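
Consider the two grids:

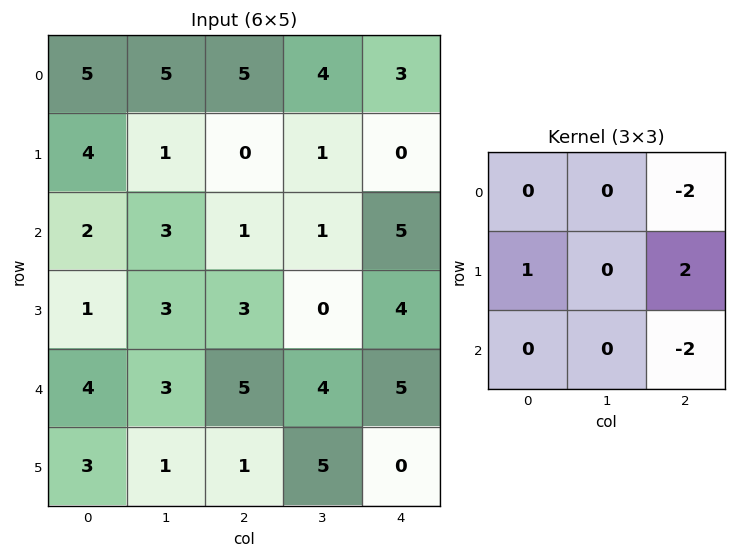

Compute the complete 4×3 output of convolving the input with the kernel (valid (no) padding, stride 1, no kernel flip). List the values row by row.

-8 -7 -16
-2 3 3
-5 -7 -9
6 1 7

Output[0,0]: The receptive field on the input at this output position is [5 5 5 / 4 1 0 / 2 3 1]. Elementwise product with the kernel and sum: 5·-2 + 4·1 + 0·2 + 1·-2.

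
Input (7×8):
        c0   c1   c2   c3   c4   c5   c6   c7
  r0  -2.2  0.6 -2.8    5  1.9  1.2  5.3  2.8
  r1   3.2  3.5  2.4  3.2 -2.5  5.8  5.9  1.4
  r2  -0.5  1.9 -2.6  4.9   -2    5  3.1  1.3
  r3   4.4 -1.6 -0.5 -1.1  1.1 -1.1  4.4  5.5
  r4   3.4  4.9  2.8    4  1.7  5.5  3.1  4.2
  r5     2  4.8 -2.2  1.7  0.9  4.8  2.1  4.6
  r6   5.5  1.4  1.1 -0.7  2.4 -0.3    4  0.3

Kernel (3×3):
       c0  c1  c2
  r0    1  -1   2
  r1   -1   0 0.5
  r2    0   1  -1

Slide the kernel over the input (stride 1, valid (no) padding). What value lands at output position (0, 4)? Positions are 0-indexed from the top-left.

The receptive field on the input at this output position is [1.9 1.2 5.3 / -2.5 5.8 5.9 / -2 5 3.1]. Elementwise product with the kernel and sum: 1.9·1 + 1.2·-1 + 5.3·2 + -2.5·-1 + 5.9·0.5 + 5·1 + 3.1·-1.

18.65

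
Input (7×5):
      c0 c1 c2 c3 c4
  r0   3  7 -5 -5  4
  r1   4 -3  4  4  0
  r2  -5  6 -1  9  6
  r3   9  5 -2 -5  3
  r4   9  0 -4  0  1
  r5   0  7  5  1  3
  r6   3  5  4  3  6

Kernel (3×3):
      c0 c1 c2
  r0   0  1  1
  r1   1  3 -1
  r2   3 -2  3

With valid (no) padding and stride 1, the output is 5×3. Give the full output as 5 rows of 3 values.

Output[0,0]: The receptive field on the input at this output position is [3 7 -5 / 4 -3 4 / -5 6 -1]. Elementwise product with the kernel and sum: 7·1 + -5·1 + 4·1 + -3·3 + 4·-1 + -5·3 + 6·-2 + -1·3.

-37 42 12
26 6 37
46 20 -14
17 -5 15
23 33 30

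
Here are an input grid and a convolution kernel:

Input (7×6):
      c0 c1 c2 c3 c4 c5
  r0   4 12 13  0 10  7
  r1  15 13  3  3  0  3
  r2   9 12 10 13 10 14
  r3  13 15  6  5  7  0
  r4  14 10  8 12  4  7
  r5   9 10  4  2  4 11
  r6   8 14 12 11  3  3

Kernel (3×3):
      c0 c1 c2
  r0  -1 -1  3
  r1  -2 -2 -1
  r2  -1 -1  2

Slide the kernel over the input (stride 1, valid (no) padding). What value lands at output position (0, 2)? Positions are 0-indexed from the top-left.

The receptive field on the input at this output position is [13 0 10 / 3 3 0 / 10 13 10]. Elementwise product with the kernel and sum: 13·-1 + 0·-1 + 10·3 + 3·-2 + 3·-2 + 0·-1 + 10·-1 + 13·-1 + 10·2.

2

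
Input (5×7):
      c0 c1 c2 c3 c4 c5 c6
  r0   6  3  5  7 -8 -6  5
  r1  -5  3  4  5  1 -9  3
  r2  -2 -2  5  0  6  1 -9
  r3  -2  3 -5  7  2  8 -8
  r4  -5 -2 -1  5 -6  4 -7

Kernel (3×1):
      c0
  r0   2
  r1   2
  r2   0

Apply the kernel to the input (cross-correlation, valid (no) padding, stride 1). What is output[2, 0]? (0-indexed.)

-8

The receptive field on the input at this output position is [-2 / -2 / -5]. Elementwise product with the kernel and sum: -2·2 + -2·2.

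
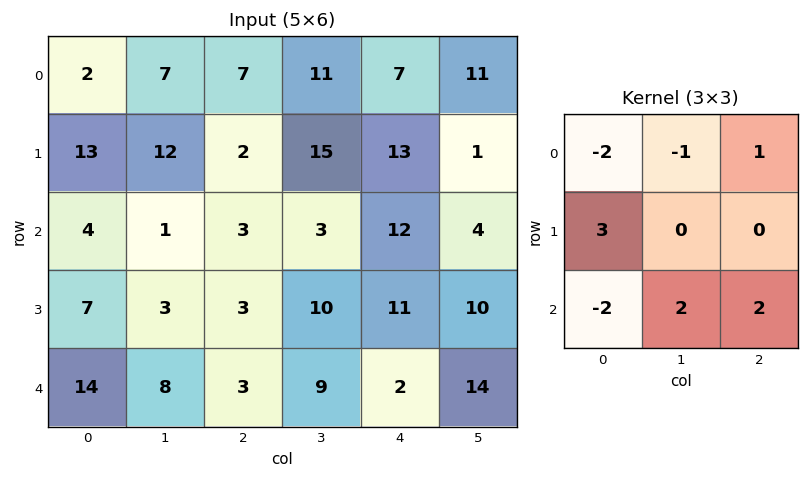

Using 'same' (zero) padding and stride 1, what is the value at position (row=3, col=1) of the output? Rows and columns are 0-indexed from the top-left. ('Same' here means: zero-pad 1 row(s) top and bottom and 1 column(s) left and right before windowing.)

The receptive field on the zero-padded input at this output position is [4 1 3 / 7 3 3 / 14 8 3]. Elementwise product with the kernel and sum: 4·-2 + 1·-1 + 3·1 + 7·3 + 14·-2 + 8·2 + 3·2.

9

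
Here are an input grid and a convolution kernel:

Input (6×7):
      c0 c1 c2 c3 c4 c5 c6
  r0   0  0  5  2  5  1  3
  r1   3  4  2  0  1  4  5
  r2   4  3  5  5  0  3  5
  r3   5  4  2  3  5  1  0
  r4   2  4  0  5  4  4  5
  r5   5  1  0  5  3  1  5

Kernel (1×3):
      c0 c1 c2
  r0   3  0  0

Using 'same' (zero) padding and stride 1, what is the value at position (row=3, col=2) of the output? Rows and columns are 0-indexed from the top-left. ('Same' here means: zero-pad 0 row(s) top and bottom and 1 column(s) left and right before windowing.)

The receptive field on the zero-padded input at this output position is [4 2 3]. Elementwise product with the kernel and sum: 4·3.

12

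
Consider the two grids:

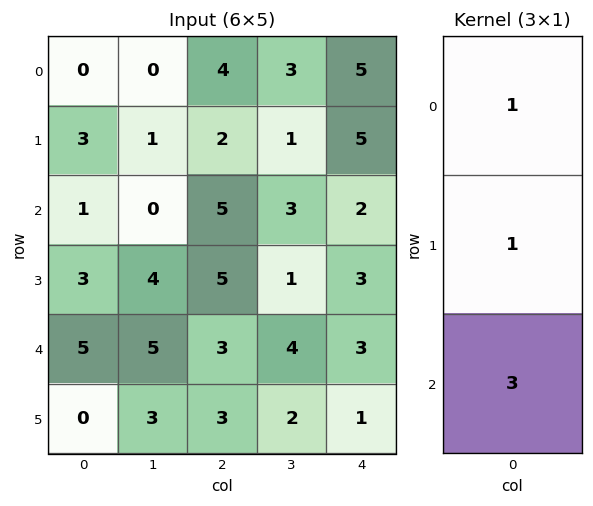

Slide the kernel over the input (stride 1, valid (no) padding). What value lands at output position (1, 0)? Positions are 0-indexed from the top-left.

13

The receptive field on the input at this output position is [3 / 1 / 3]. Elementwise product with the kernel and sum: 3·1 + 1·1 + 3·3.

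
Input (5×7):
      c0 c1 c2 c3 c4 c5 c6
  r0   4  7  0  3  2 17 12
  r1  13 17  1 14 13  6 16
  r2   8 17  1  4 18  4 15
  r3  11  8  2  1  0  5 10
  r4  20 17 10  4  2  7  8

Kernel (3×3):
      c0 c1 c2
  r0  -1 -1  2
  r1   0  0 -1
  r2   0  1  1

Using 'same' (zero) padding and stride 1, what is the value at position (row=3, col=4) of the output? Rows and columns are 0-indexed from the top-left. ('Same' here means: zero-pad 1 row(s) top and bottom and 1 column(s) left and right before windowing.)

-10

The receptive field on the zero-padded input at this output position is [4 18 4 / 1 0 5 / 4 2 7]. Elementwise product with the kernel and sum: 4·-1 + 18·-1 + 4·2 + 5·-1 + 2·1 + 7·1.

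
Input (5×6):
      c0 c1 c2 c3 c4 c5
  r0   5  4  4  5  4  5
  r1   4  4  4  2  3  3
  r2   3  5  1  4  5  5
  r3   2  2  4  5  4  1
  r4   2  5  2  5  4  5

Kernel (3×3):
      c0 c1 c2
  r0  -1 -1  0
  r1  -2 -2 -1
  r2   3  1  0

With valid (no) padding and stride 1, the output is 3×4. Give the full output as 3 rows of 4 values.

-15 -10 -17 -5
-17 -14 -4 -9
-9 -6 -16 -9

Output[0,0]: The receptive field on the input at this output position is [5 4 4 / 4 4 4 / 3 5 1]. Elementwise product with the kernel and sum: 5·-1 + 4·-1 + 4·-2 + 4·-2 + 4·-1 + 3·3 + 5·1.
Output[0,1]: The receptive field on the input at this output position is [4 4 5 / 4 4 2 / 5 1 4]. Elementwise product with the kernel and sum: 4·-1 + 4·-1 + 4·-2 + 4·-2 + 2·-1 + 5·3 + 1·1.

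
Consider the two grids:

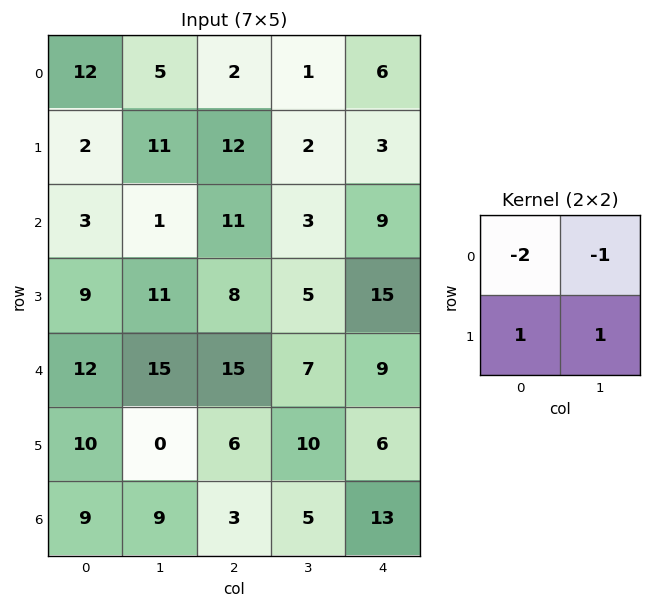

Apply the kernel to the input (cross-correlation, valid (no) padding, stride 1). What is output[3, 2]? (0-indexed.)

1

The receptive field on the input at this output position is [8 5 / 15 7]. Elementwise product with the kernel and sum: 8·-2 + 5·-1 + 15·1 + 7·1.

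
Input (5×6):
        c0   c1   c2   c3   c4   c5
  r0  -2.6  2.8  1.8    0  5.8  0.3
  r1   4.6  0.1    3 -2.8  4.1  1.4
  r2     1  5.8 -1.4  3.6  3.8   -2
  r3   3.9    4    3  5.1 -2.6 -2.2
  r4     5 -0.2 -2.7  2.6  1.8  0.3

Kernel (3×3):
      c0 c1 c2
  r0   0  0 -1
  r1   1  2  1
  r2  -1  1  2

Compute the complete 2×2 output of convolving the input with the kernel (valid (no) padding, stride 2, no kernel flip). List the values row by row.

Output[0,0]: The receptive field on the input at this output position is [-2.6 2.8 1.8 / 4.6 0.1 3 / 1 5.8 -1.4]. Elementwise product with the kernel and sum: 1.8·-1 + 4.6·1 + 0.1·2 + 3·1 + 1·-1 + 5.8·1 + -1.4·2.
Output[0,1]: The receptive field on the input at this output position is [1.8 0 5.8 / 3 -2.8 4.1 / -1.4 3.6 3.8]. Elementwise product with the kernel and sum: 5.8·-1 + 3·1 + -2.8·2 + 4.1·1 + -1.4·-1 + 3.6·1 + 3.8·2.

8 8.3
5.7 15.7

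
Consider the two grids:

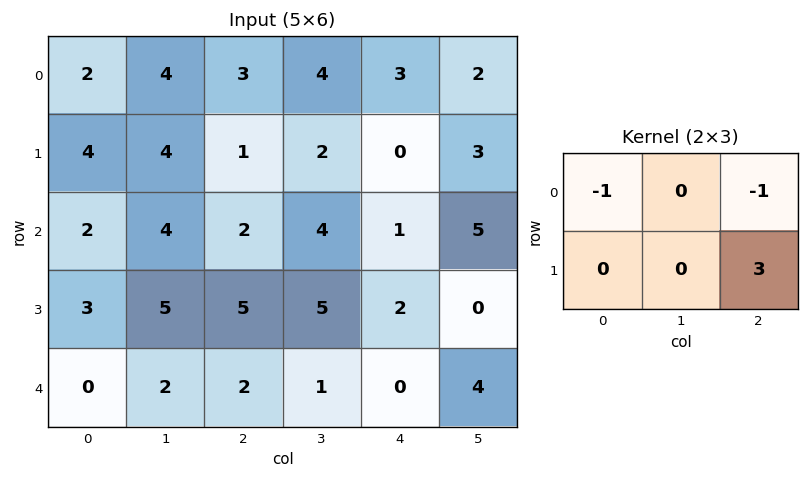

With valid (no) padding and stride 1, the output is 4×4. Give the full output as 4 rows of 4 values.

Output[0,0]: The receptive field on the input at this output position is [2 4 3 / 4 4 1]. Elementwise product with the kernel and sum: 2·-1 + 3·-1 + 1·3.
Output[0,1]: The receptive field on the input at this output position is [4 3 4 / 4 1 2]. Elementwise product with the kernel and sum: 4·-1 + 4·-1 + 2·3.

-2 -2 -6 3
1 6 2 10
11 7 3 -9
-2 -7 -7 7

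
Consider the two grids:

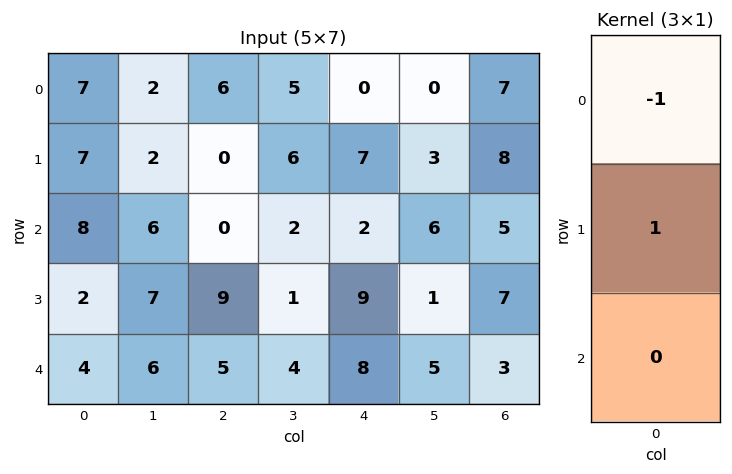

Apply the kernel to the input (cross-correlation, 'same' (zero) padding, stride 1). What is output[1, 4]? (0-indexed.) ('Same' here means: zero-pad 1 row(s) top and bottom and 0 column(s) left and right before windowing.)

7

The receptive field on the zero-padded input at this output position is [0 / 7 / 2]. Elementwise product with the kernel and sum: 0·-1 + 7·1.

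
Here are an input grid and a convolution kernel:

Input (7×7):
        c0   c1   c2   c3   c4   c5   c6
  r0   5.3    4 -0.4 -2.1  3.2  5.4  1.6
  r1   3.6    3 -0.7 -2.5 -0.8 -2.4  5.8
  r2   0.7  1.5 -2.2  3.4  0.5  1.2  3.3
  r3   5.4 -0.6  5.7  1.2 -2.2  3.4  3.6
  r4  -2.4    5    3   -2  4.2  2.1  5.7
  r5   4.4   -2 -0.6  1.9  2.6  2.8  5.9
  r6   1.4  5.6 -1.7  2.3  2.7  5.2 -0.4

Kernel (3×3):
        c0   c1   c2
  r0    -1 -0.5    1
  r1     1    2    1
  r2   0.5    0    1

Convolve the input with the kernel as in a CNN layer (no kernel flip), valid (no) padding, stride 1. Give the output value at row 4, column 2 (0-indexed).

9.85

The receptive field on the input at this output position is [3 -2 4.2 / -0.6 1.9 2.6 / -1.7 2.3 2.7]. Elementwise product with the kernel and sum: 3·-1 + -2·-0.5 + 4.2·1 + -0.6·1 + 1.9·2 + 2.6·1 + -1.7·0.5 + 2.7·1.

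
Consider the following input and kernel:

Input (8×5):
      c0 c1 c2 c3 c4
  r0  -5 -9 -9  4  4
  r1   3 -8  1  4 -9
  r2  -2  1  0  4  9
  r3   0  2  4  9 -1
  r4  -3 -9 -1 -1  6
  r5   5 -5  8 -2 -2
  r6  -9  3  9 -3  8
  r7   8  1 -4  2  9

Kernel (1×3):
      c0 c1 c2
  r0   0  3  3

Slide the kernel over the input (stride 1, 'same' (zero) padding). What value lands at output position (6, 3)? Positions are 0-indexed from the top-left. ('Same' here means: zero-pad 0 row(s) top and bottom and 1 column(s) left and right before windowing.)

The receptive field on the zero-padded input at this output position is [9 -3 8]. Elementwise product with the kernel and sum: -3·3 + 8·3.

15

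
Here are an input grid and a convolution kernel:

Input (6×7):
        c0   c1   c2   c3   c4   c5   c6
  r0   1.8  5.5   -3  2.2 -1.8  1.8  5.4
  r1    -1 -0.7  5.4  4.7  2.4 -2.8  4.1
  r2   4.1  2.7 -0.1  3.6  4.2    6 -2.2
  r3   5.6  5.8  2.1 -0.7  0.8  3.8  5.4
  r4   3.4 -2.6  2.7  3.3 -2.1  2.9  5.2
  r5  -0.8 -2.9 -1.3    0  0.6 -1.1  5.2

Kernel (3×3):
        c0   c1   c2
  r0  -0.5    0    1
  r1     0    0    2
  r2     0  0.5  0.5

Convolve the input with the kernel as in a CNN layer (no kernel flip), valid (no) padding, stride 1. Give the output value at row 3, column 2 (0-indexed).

The receptive field on the input at this output position is [2.1 -0.7 0.8 / 2.7 3.3 -2.1 / -1.3 0 0.6]. Elementwise product with the kernel and sum: 2.1·-0.5 + 0.8·1 + -2.1·2 + 0·0.5 + 0.6·0.5.

-4.15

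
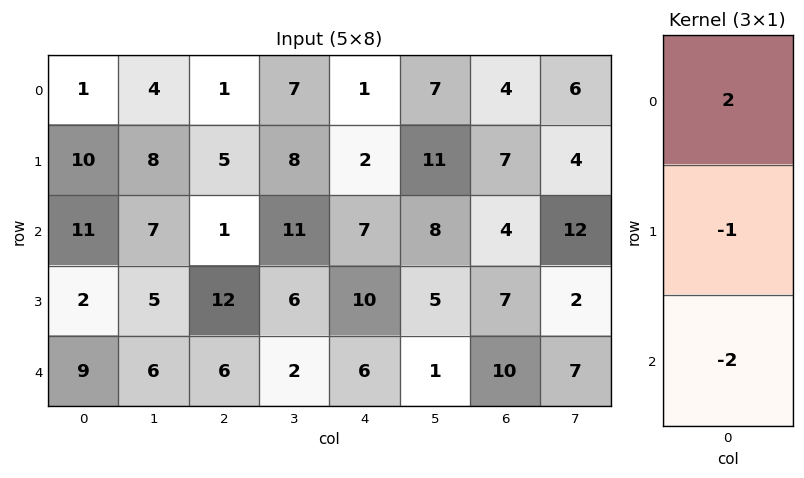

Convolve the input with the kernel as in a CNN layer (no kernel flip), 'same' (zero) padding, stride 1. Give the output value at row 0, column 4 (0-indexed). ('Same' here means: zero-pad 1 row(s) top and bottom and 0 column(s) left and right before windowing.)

The receptive field on the zero-padded input at this output position is [0 / 1 / 2]. Elementwise product with the kernel and sum: 0·2 + 1·-1 + 2·-2.

-5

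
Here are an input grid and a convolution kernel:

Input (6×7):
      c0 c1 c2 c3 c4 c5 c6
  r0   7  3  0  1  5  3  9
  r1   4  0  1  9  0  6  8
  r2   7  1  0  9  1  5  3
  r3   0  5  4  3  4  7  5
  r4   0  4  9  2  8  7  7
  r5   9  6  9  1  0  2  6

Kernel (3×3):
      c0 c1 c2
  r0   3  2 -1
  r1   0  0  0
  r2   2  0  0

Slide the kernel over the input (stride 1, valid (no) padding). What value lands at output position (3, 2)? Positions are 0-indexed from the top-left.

32

The receptive field on the input at this output position is [4 3 4 / 9 2 8 / 9 1 0]. Elementwise product with the kernel and sum: 4·3 + 3·2 + 4·-1 + 9·2.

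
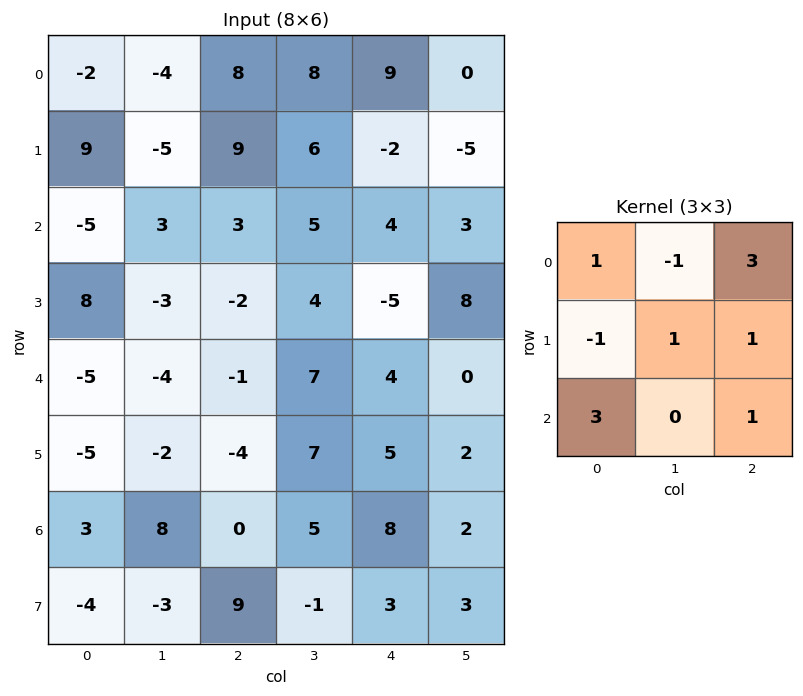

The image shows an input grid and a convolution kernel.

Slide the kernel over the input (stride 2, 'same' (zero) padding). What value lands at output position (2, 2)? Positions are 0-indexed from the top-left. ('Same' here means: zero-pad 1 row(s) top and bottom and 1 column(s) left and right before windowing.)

53

The receptive field on the zero-padded input at this output position is [4 -5 8 / 7 4 0 / 7 5 2]. Elementwise product with the kernel and sum: 4·1 + -5·-1 + 8·3 + 7·-1 + 4·1 + 0·1 + 7·3 + 2·1.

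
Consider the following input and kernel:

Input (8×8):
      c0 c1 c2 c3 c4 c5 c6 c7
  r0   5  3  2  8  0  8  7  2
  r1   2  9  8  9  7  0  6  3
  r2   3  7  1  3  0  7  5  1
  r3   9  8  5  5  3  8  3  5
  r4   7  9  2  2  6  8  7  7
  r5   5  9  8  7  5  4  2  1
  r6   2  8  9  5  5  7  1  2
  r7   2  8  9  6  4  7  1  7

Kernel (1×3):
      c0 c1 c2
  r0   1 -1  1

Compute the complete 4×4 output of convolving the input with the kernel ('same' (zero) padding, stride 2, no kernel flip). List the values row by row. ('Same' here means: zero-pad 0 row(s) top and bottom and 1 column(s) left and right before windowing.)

-2 9 16 3
4 9 10 3
2 9 4 8
6 4 7 8

Output[0,0]: The receptive field on the zero-padded input at this output position is [0 5 3]. Elementwise product with the kernel and sum: 0·1 + 5·-1 + 3·1.
Output[0,1]: The receptive field on the zero-padded input at this output position is [3 2 8]. Elementwise product with the kernel and sum: 3·1 + 2·-1 + 8·1.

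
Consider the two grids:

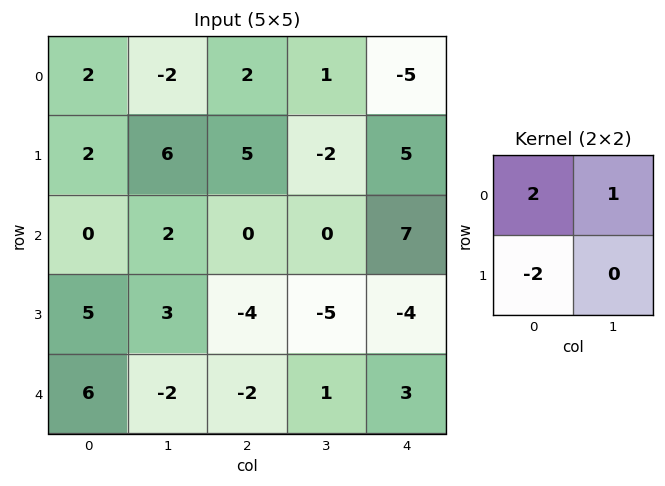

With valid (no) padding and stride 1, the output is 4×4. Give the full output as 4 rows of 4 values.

Output[0,0]: The receptive field on the input at this output position is [2 -2 / 2 6]. Elementwise product with the kernel and sum: 2·2 + -2·1 + 2·-2.

-2 -14 -5 1
10 13 8 1
-8 -2 8 17
1 6 -9 -16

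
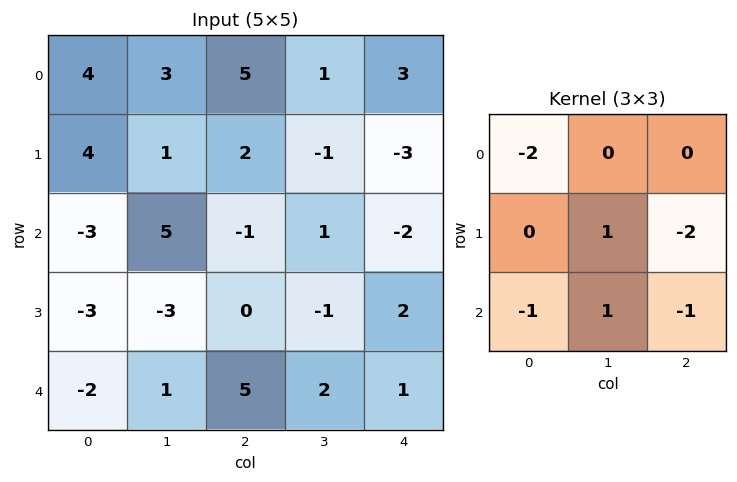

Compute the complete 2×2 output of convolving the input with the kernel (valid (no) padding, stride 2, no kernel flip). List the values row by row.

-2 -1
1 -7

Output[0,0]: The receptive field on the input at this output position is [4 3 5 / 4 1 2 / -3 5 -1]. Elementwise product with the kernel and sum: 4·-2 + 1·1 + 2·-2 + -3·-1 + 5·1 + -1·-1.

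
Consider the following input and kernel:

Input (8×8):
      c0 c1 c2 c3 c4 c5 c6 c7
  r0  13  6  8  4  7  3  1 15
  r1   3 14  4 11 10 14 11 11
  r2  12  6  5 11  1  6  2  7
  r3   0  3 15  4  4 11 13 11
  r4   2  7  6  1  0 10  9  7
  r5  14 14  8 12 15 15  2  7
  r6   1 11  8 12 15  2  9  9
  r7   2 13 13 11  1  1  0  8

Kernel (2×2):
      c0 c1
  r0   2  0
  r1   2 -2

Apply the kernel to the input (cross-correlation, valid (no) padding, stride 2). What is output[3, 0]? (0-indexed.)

-20

The receptive field on the input at this output position is [1 11 / 2 13]. Elementwise product with the kernel and sum: 1·2 + 2·2 + 13·-2.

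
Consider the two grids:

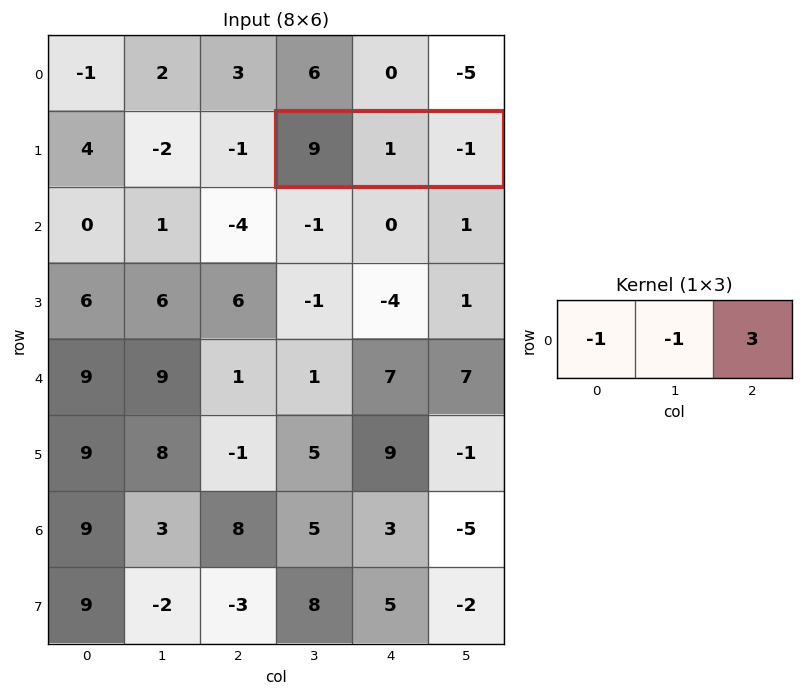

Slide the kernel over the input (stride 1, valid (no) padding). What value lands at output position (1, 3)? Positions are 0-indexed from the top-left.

The receptive field on the input at this output position is [9 1 -1]. Elementwise product with the kernel and sum: 9·-1 + 1·-1 + -1·3.

-13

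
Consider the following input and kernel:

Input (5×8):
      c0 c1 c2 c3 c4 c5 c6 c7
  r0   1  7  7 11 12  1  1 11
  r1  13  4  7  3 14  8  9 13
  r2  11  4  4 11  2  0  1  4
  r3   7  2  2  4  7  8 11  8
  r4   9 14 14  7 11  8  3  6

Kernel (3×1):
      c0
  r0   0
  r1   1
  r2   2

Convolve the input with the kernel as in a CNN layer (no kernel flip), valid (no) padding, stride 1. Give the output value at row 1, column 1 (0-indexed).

8

The receptive field on the input at this output position is [4 / 4 / 2]. Elementwise product with the kernel and sum: 4·1 + 2·2.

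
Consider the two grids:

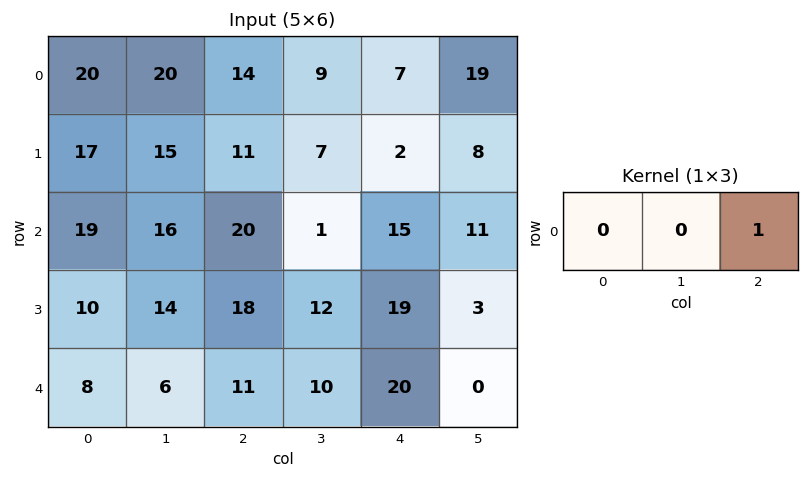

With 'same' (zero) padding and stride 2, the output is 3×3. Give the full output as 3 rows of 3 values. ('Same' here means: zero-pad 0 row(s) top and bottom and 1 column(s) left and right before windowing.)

Output[0,0]: The receptive field on the zero-padded input at this output position is [0 20 20]. Elementwise product with the kernel and sum: 20·1.

20 9 19
16 1 11
6 10 0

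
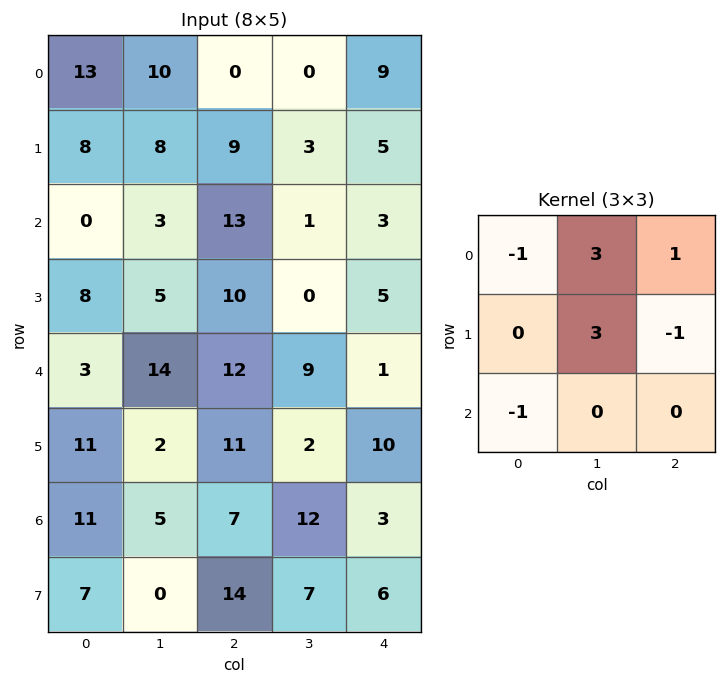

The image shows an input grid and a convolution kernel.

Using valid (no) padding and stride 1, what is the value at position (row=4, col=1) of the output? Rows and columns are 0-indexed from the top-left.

The receptive field on the input at this output position is [14 12 9 / 2 11 2 / 5 7 12]. Elementwise product with the kernel and sum: 14·-1 + 12·3 + 9·1 + 11·3 + 2·-1 + 5·-1.

57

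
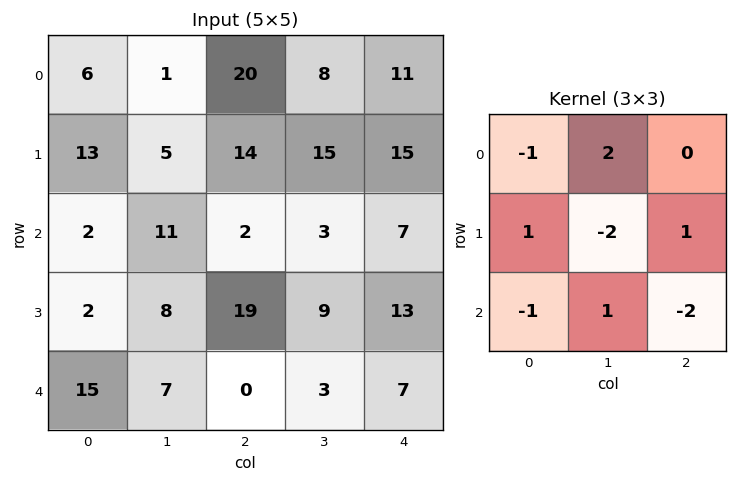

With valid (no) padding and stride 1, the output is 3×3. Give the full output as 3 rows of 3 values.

Output[0,0]: The receptive field on the input at this output position is [6 1 20 / 13 5 14 / 2 11 2]. Elementwise product with the kernel and sum: 6·-1 + 1·2 + 13·1 + 5·-2 + 14·1 + 2·-1 + 11·1 + 2·-2.

18 16 -18
-53 26 -17
17 -41 7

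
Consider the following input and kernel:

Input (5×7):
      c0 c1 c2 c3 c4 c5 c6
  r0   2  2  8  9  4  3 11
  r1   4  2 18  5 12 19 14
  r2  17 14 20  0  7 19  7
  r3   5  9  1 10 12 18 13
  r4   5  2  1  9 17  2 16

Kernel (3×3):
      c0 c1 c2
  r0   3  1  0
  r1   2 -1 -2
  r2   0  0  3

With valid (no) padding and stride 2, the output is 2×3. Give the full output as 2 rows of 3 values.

Output[0,0]: The receptive field on the input at this output position is [2 2 8 / 4 2 18 / 17 14 20]. Elementwise product with the kernel and sum: 2·3 + 2·1 + 4·2 + 2·-1 + 18·-2 + 20·3.
Output[0,1]: The receptive field on the input at this output position is [8 9 4 / 18 5 12 / 20 0 7]. Elementwise product with the kernel and sum: 8·3 + 9·1 + 18·2 + 5·-1 + 12·-2 + 7·3.

38 61 13
67 79 68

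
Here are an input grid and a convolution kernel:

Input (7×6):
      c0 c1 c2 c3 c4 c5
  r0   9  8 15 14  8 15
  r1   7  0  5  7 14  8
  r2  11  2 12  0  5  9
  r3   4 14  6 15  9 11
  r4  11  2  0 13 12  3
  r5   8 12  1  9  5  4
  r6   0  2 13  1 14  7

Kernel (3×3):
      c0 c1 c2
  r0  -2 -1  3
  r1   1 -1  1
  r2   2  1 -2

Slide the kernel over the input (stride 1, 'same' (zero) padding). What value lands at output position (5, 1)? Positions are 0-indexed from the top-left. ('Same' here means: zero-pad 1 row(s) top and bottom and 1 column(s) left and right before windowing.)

-51

The receptive field on the zero-padded input at this output position is [11 2 0 / 8 12 1 / 0 2 13]. Elementwise product with the kernel and sum: 11·-2 + 2·-1 + 0·3 + 8·1 + 12·-1 + 1·1 + 0·2 + 2·1 + 13·-2.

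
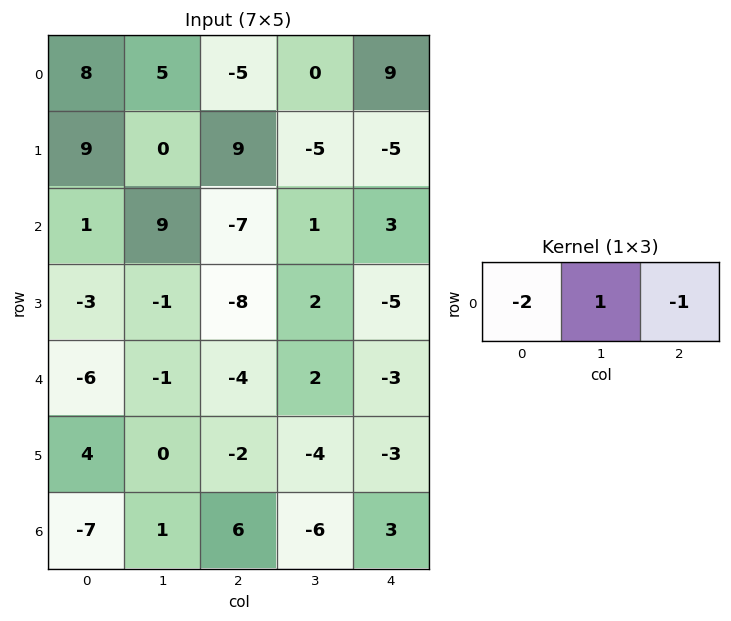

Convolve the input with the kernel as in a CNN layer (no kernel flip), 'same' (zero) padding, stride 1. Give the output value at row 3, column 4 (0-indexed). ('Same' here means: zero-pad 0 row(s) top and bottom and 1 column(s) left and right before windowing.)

-9

The receptive field on the zero-padded input at this output position is [2 -5 0]. Elementwise product with the kernel and sum: 2·-2 + -5·1 + 0·-1.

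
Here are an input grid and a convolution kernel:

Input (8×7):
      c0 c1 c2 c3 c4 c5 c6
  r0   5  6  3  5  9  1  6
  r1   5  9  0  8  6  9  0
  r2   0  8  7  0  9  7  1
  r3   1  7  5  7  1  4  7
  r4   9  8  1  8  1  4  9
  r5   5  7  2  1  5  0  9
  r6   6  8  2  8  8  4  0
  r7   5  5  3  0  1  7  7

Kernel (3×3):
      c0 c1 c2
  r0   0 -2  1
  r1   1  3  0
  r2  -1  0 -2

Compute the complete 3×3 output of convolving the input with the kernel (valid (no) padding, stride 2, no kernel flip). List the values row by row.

Output[0,0]: The receptive field on the input at this output position is [5 6 3 / 5 9 0 / 0 8 7]. Elementwise product with the kernel and sum: 6·-2 + 3·1 + 5·1 + 9·3 + 0·-1 + 7·-2.
Output[0,1]: The receptive field on the input at this output position is [3 5 9 / 0 8 6 / 7 0 9]. Elementwise product with the kernel and sum: 5·-2 + 9·1 + 0·1 + 8·3 + 7·-1 + 9·-2.

9 -2 26
2 32 -19
1 -28 -2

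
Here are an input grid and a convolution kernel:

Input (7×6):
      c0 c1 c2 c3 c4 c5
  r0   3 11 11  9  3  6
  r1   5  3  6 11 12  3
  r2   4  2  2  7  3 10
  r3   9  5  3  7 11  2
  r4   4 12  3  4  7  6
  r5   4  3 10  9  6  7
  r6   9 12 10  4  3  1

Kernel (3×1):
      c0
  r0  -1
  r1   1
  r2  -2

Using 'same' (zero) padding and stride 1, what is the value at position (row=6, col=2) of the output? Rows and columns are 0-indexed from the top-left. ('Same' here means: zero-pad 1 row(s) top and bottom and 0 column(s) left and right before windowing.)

The receptive field on the zero-padded input at this output position is [10 / 10 / 0]. Elementwise product with the kernel and sum: 10·-1 + 10·1 + 0·-2.

0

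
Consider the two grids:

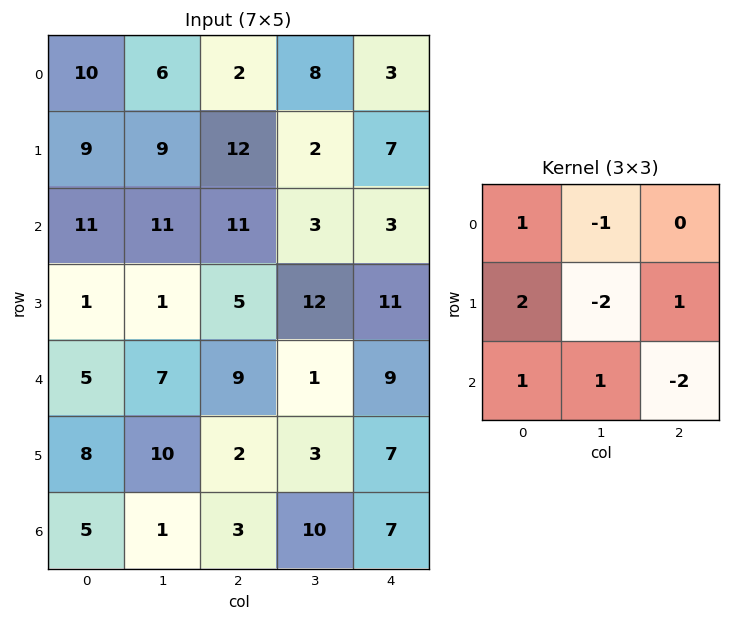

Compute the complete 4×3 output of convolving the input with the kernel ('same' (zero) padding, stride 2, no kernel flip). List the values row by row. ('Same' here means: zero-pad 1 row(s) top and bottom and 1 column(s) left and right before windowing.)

-23 33 19
-21 -18 18
-16 -1 -5
-17 14 2

Output[0,0]: The receptive field on the zero-padded input at this output position is [0 0 0 / 0 10 6 / 0 9 9]. Elementwise product with the kernel and sum: 0·1 + 0·-1 + 0·2 + 10·-2 + 6·1 + 0·1 + 9·1 + 9·-2.
Output[0,1]: The receptive field on the zero-padded input at this output position is [0 0 0 / 6 2 8 / 9 12 2]. Elementwise product with the kernel and sum: 0·1 + 0·-1 + 6·2 + 2·-2 + 8·1 + 9·1 + 12·1 + 2·-2.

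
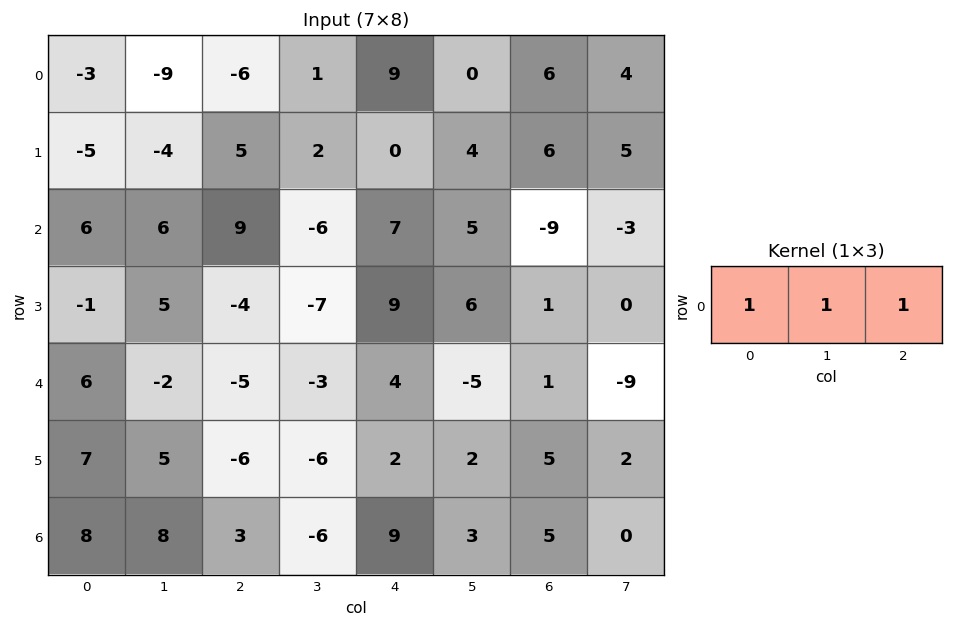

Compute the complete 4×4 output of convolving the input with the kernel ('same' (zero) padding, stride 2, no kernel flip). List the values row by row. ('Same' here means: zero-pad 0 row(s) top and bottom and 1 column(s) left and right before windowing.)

Output[0,0]: The receptive field on the zero-padded input at this output position is [0 -3 -9]. Elementwise product with the kernel and sum: 0·1 + -3·1 + -9·1.
Output[0,1]: The receptive field on the zero-padded input at this output position is [-9 -6 1]. Elementwise product with the kernel and sum: -9·1 + -6·1 + 1·1.

-12 -14 10 10
12 9 6 -7
4 -10 -4 -13
16 5 6 8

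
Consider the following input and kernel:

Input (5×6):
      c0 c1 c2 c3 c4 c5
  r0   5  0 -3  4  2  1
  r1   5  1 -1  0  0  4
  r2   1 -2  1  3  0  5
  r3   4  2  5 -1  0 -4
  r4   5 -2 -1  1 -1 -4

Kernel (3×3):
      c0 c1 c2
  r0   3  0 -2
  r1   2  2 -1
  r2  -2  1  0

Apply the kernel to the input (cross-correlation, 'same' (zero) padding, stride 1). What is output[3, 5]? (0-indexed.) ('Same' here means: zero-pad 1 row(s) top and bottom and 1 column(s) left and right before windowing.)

The receptive field on the zero-padded input at this output position is [0 5 0 / 0 -4 0 / -1 -4 0]. Elementwise product with the kernel and sum: 0·3 + 0·-2 + 0·2 + -4·2 + 0·-1 + -1·-2 + -4·1.

-10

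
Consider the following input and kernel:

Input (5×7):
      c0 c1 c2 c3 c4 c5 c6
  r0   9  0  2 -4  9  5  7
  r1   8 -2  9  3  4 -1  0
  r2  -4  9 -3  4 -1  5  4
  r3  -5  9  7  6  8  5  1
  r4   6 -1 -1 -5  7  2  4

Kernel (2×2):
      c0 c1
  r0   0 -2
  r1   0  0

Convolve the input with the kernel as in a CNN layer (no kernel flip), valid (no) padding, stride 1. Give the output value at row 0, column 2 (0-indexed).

8

The receptive field on the input at this output position is [2 -4 / 9 3]. Elementwise product with the kernel and sum: -4·-2.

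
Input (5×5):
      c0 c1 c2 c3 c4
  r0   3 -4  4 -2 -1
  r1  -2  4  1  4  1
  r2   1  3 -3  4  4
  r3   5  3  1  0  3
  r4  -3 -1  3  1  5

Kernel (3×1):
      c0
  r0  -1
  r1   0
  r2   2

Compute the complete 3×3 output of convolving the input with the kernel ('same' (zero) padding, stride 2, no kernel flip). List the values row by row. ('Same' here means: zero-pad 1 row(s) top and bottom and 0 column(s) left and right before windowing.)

Output[0,0]: The receptive field on the zero-padded input at this output position is [0 / 3 / -2]. Elementwise product with the kernel and sum: 0·-1 + -2·2.
Output[0,1]: The receptive field on the zero-padded input at this output position is [0 / 4 / 1]. Elementwise product with the kernel and sum: 0·-1 + 1·2.

-4 2 2
12 1 5
-5 -1 -3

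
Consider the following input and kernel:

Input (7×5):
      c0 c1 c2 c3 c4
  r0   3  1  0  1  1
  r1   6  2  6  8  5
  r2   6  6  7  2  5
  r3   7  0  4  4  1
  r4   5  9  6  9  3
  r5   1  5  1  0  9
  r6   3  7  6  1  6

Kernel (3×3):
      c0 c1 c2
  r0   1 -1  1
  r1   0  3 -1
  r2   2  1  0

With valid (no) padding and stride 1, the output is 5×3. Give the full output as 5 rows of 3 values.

Output[0,0]: The receptive field on the input at this output position is [3 1 0 / 6 2 6 / 6 6 7]. Elementwise product with the kernel and sum: 3·1 + 1·-1 + 0·1 + 2·3 + 6·-1 + 6·2 + 6·1.
Output[0,1]: The receptive field on the input at this output position is [1 0 1 / 2 6 8 / 6 7 2]. Elementwise product with the kernel and sum: 1·1 + 0·-1 + 1·1 + 6·3 + 8·-1 + 6·2 + 7·1.

20 31 35
35 27 16
22 33 42
39 20 27
29 35 4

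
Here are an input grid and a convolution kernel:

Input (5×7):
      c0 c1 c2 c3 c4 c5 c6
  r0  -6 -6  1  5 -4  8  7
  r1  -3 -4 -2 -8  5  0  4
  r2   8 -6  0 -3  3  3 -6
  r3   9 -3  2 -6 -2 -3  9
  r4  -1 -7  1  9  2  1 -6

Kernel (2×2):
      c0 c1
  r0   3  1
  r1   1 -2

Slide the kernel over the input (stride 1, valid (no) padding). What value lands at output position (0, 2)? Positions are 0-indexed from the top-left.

The receptive field on the input at this output position is [1 5 / -2 -8]. Elementwise product with the kernel and sum: 1·3 + 5·1 + -2·1 + -8·-2.

22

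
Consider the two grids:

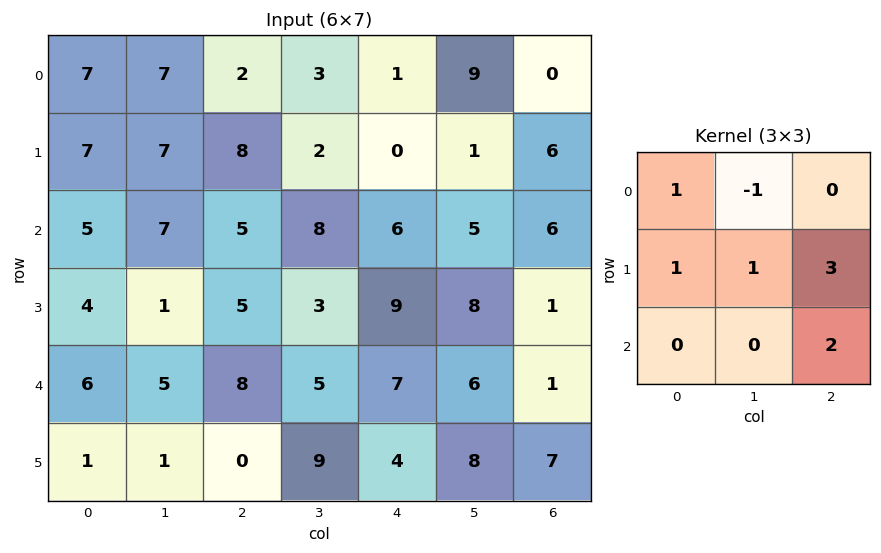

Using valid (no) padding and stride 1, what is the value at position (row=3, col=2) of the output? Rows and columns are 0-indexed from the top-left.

The receptive field on the input at this output position is [5 3 9 / 8 5 7 / 0 9 4]. Elementwise product with the kernel and sum: 5·1 + 3·-1 + 8·1 + 5·1 + 7·3 + 4·2.

44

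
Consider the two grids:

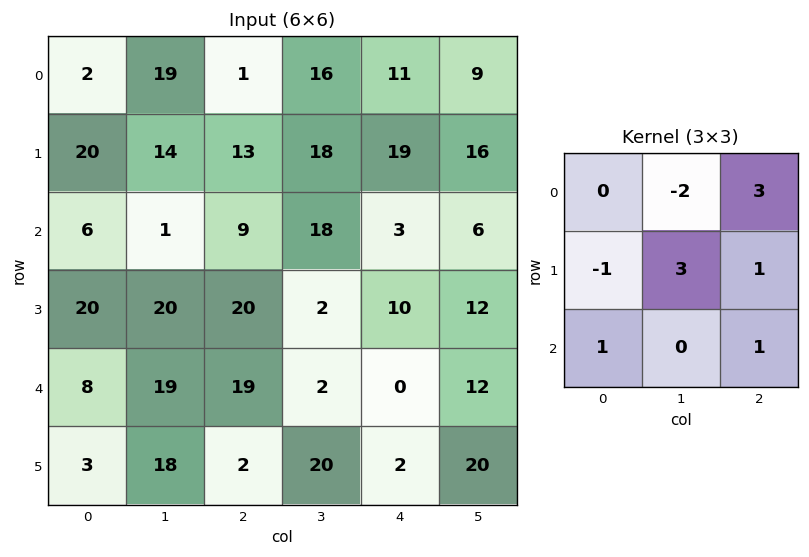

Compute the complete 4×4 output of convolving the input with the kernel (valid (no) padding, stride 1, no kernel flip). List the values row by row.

15 108 73 84
57 94 99 21
112 99 -12 66
93 44 17 66

Output[0,0]: The receptive field on the input at this output position is [2 19 1 / 20 14 13 / 6 1 9]. Elementwise product with the kernel and sum: 19·-2 + 1·3 + 20·-1 + 14·3 + 13·1 + 6·1 + 9·1.
Output[0,1]: The receptive field on the input at this output position is [19 1 16 / 14 13 18 / 1 9 18]. Elementwise product with the kernel and sum: 1·-2 + 16·3 + 14·-1 + 13·3 + 18·1 + 1·1 + 18·1.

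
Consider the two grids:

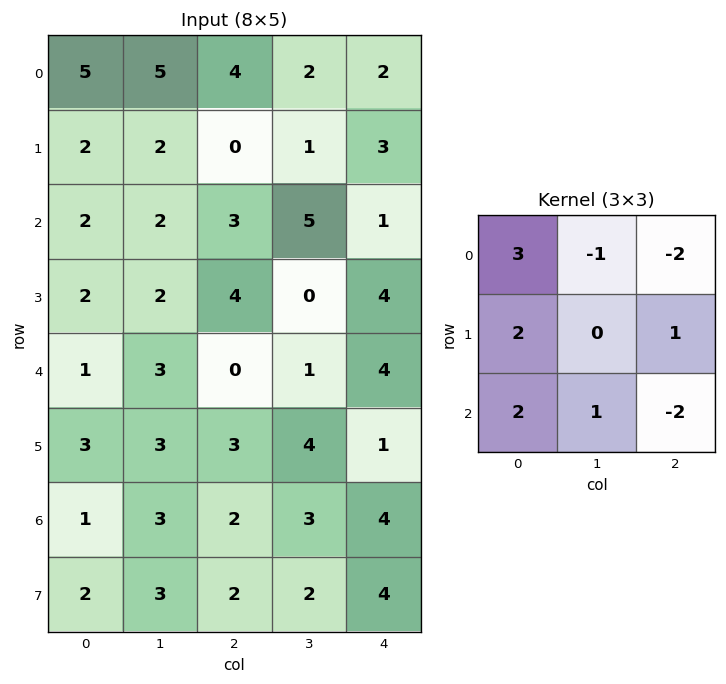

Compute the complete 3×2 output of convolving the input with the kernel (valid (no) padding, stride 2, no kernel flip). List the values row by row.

6 18
11 7
10 -3

Output[0,0]: The receptive field on the input at this output position is [5 5 4 / 2 2 0 / 2 2 3]. Elementwise product with the kernel and sum: 5·3 + 5·-1 + 4·-2 + 2·2 + 0·1 + 2·2 + 2·1 + 3·-2.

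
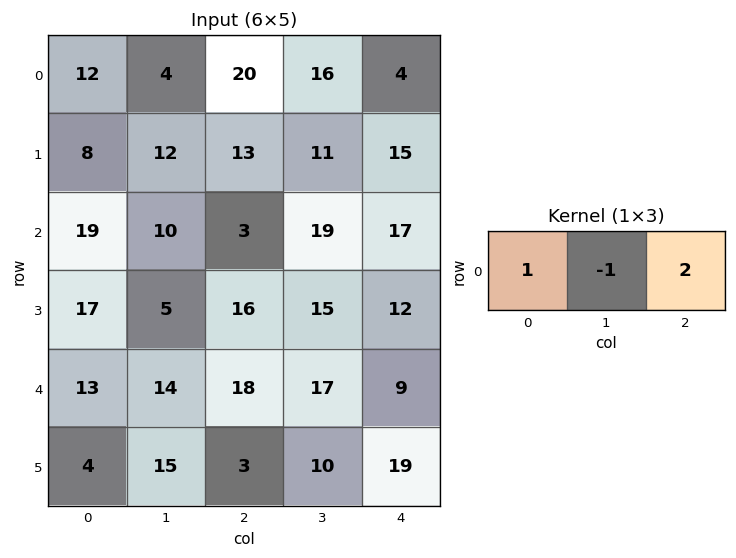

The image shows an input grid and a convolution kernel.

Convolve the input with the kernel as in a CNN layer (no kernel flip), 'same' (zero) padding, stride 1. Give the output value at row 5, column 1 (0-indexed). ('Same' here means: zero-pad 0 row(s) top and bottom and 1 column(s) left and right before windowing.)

-5

The receptive field on the zero-padded input at this output position is [4 15 3]. Elementwise product with the kernel and sum: 4·1 + 15·-1 + 3·2.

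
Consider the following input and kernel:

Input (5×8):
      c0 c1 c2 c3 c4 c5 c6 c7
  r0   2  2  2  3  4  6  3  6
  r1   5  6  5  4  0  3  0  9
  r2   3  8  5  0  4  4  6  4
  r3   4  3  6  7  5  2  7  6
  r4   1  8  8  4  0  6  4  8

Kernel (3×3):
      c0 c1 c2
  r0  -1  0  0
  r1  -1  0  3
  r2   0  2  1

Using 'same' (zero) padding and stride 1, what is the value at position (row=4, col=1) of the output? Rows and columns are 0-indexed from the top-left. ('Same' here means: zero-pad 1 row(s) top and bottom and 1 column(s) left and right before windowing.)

19

The receptive field on the zero-padded input at this output position is [4 3 6 / 1 8 8 / 0 0 0]. Elementwise product with the kernel and sum: 4·-1 + 1·-1 + 8·3 + 0·2 + 0·1.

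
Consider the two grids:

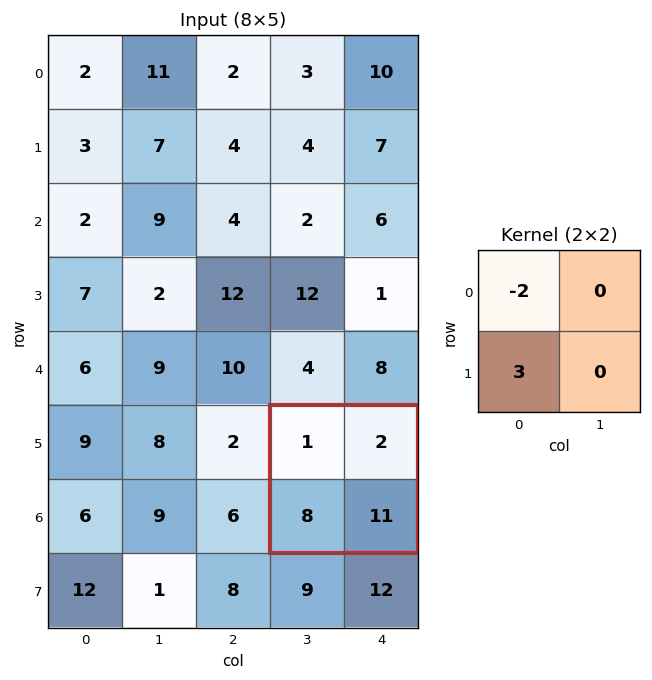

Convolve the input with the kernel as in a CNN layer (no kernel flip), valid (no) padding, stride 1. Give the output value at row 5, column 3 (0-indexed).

22

The receptive field on the input at this output position is [1 2 / 8 11]. Elementwise product with the kernel and sum: 1·-2 + 8·3.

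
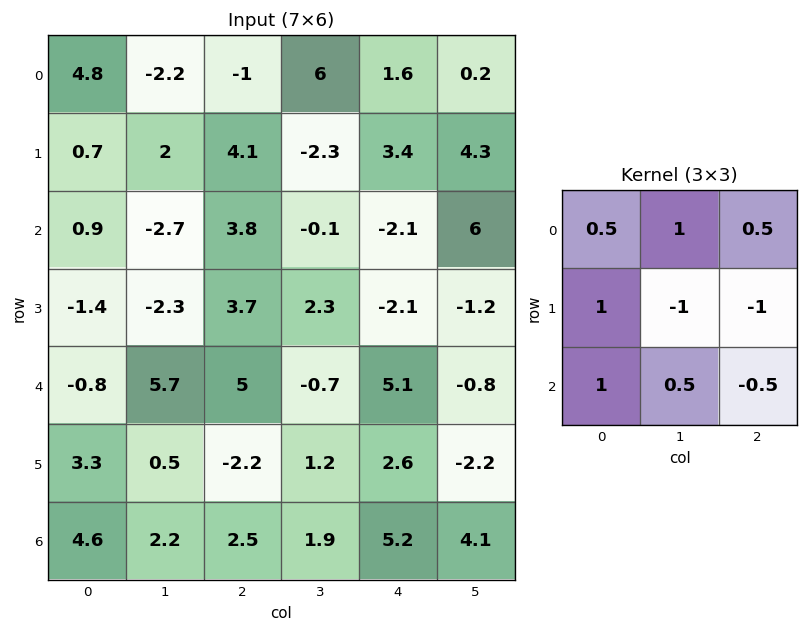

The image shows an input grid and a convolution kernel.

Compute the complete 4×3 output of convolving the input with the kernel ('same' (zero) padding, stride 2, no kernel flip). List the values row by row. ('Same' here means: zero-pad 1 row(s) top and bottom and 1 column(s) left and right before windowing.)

-3.25 -2 1.45
3.95 -4.05 2.25
-6.05 3.9 -2.95
-3.25 -3.55 -5.3

Output[0,0]: The receptive field on the zero-padded input at this output position is [0 0 0 / 0 4.8 -2.2 / 0 0.7 2]. Elementwise product with the kernel and sum: 0·0.5 + 0·1 + 0·0.5 + 0·1 + 4.8·-1 + -2.2·-1 + 0·1 + 0.7·0.5 + 2·-0.5.
Output[0,1]: The receptive field on the zero-padded input at this output position is [0 0 0 / -2.2 -1 6 / 2 4.1 -2.3]. Elementwise product with the kernel and sum: 0·0.5 + 0·1 + 0·0.5 + -2.2·1 + -1·-1 + 6·-1 + 2·1 + 4.1·0.5 + -2.3·-0.5.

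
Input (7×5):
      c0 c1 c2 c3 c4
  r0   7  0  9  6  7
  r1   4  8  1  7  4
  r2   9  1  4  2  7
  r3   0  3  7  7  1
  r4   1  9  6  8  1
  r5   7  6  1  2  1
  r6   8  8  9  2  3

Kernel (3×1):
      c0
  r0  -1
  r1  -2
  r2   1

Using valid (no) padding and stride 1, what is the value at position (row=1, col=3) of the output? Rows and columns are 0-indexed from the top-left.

-4

The receptive field on the input at this output position is [7 / 2 / 7]. Elementwise product with the kernel and sum: 7·-1 + 2·-2 + 7·1.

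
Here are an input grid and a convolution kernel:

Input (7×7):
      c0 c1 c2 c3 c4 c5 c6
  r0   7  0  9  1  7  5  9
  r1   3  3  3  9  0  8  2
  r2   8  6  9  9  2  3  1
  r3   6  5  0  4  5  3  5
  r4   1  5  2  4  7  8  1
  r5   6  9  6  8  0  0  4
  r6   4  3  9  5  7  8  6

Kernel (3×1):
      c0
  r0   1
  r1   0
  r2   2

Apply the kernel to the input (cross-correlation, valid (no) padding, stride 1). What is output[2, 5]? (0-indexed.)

The receptive field on the input at this output position is [3 / 3 / 8]. Elementwise product with the kernel and sum: 3·1 + 8·2.

19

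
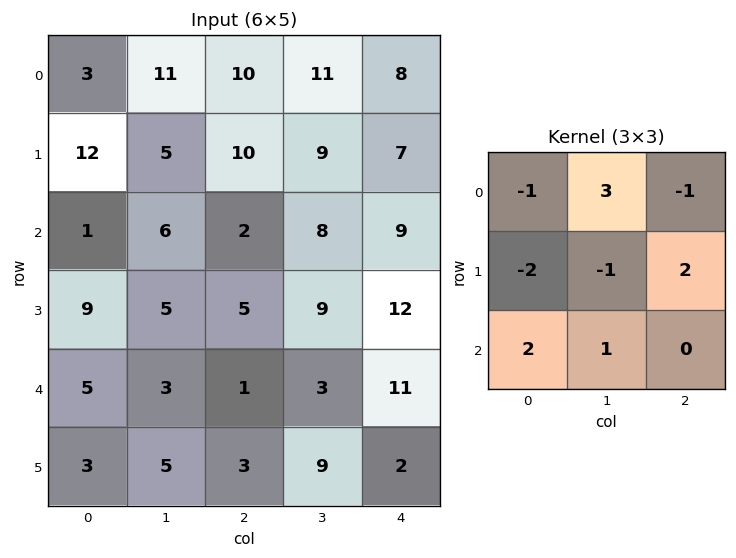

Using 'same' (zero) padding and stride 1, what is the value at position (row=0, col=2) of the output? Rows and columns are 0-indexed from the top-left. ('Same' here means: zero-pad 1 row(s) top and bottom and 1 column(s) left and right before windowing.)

The receptive field on the zero-padded input at this output position is [0 0 0 / 11 10 11 / 5 10 9]. Elementwise product with the kernel and sum: 0·-1 + 0·3 + 0·-1 + 11·-2 + 10·-1 + 11·2 + 5·2 + 10·1.

10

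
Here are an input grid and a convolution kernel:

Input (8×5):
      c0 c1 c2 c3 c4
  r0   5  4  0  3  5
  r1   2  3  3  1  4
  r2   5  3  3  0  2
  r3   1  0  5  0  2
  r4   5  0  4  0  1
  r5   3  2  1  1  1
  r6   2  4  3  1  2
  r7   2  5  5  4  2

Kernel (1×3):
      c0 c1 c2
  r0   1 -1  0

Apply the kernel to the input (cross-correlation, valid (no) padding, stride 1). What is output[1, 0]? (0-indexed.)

-1

The receptive field on the input at this output position is [2 3 3]. Elementwise product with the kernel and sum: 2·1 + 3·-1.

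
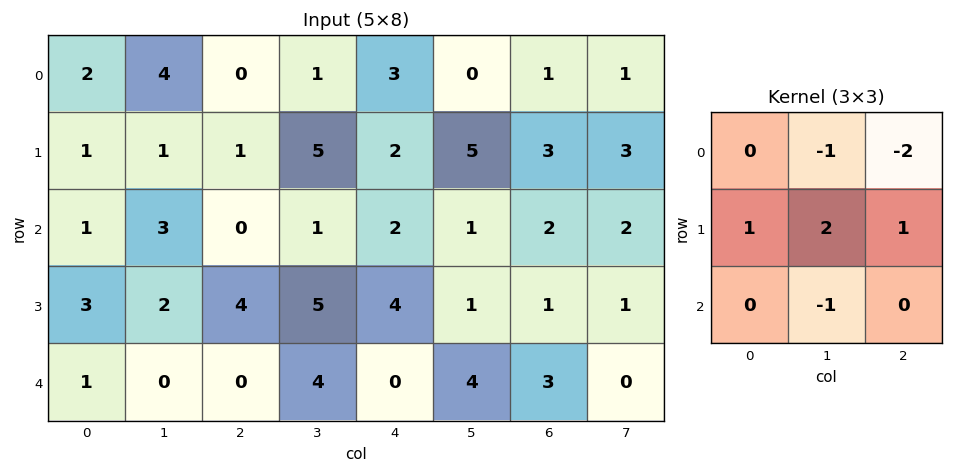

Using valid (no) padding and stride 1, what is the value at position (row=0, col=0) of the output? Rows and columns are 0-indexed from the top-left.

-3

The receptive field on the input at this output position is [2 4 0 / 1 1 1 / 1 3 0]. Elementwise product with the kernel and sum: 4·-1 + 0·-2 + 1·1 + 1·2 + 1·1 + 3·-1.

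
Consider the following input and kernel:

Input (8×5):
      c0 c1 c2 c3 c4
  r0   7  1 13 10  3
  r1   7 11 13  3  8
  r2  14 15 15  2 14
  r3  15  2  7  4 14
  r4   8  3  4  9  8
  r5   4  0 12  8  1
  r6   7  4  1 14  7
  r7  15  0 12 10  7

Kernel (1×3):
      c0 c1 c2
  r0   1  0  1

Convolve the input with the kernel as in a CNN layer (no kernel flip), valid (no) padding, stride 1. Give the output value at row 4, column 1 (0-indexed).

12

The receptive field on the input at this output position is [3 4 9]. Elementwise product with the kernel and sum: 3·1 + 9·1.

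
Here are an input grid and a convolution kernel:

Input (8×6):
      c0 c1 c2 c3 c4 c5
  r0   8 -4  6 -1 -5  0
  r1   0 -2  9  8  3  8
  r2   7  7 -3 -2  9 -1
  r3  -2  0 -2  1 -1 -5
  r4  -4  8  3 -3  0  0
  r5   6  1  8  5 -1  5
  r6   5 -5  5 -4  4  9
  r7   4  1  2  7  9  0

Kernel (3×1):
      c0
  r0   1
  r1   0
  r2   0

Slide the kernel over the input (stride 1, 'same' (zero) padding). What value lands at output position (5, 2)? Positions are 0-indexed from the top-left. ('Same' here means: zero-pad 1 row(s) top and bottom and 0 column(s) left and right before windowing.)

3

The receptive field on the zero-padded input at this output position is [3 / 8 / 5]. Elementwise product with the kernel and sum: 3·1.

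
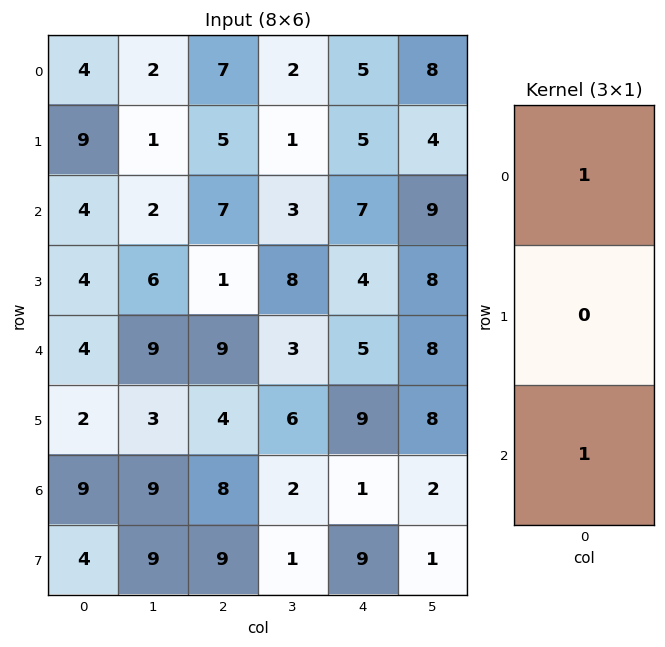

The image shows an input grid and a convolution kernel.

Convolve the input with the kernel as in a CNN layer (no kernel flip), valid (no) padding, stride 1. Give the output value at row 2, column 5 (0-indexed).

17

The receptive field on the input at this output position is [9 / 8 / 8]. Elementwise product with the kernel and sum: 9·1 + 8·1.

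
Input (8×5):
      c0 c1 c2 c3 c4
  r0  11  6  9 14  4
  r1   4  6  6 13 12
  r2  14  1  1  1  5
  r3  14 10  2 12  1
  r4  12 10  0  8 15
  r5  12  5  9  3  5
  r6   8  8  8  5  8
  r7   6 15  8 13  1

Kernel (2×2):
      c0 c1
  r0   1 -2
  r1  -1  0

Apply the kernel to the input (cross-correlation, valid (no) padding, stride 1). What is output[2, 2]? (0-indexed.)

-3

The receptive field on the input at this output position is [1 1 / 2 12]. Elementwise product with the kernel and sum: 1·1 + 1·-2 + 2·-1.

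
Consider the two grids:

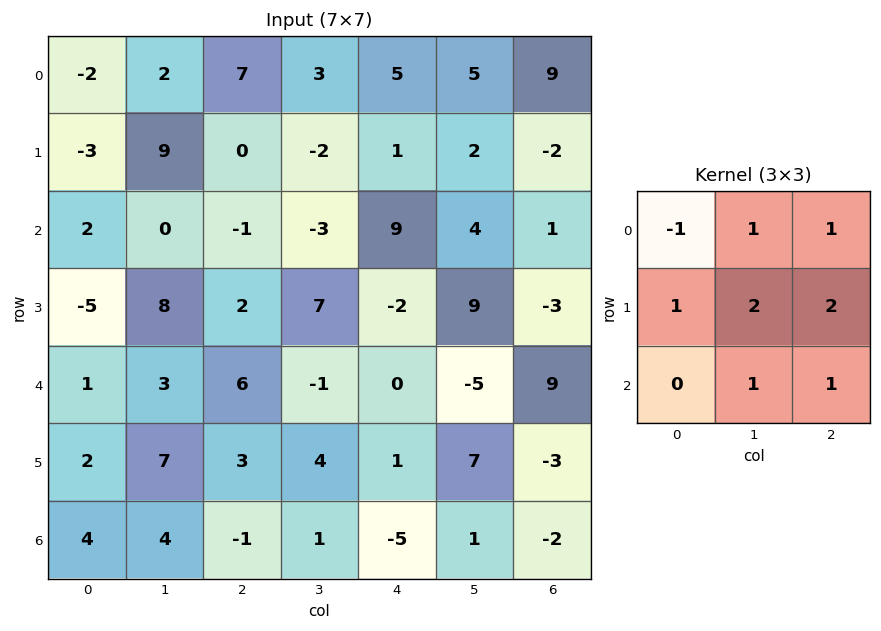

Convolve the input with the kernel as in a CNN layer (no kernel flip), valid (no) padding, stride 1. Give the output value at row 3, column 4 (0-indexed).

20

The receptive field on the input at this output position is [-2 9 -3 / 0 -5 9 / 1 7 -3]. Elementwise product with the kernel and sum: -2·-1 + 9·1 + -3·1 + 0·1 + -5·2 + 9·2 + 7·1 + -3·1.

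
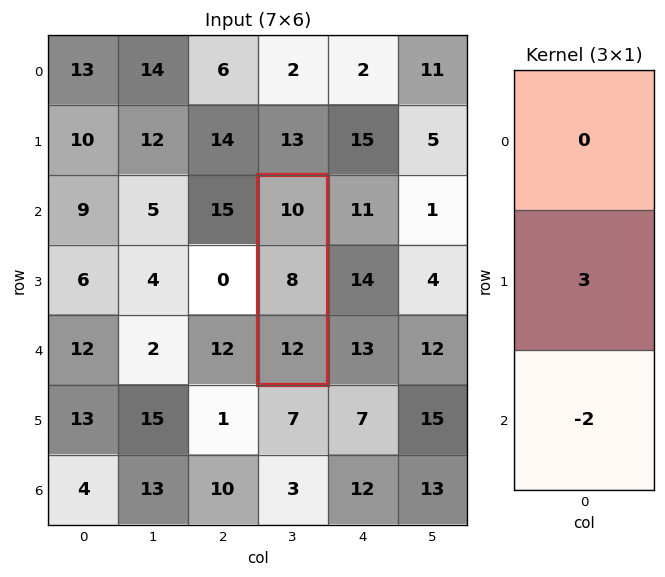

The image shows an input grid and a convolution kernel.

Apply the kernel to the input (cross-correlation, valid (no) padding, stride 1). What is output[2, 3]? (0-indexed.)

The receptive field on the input at this output position is [10 / 8 / 12]. Elementwise product with the kernel and sum: 8·3 + 12·-2.

0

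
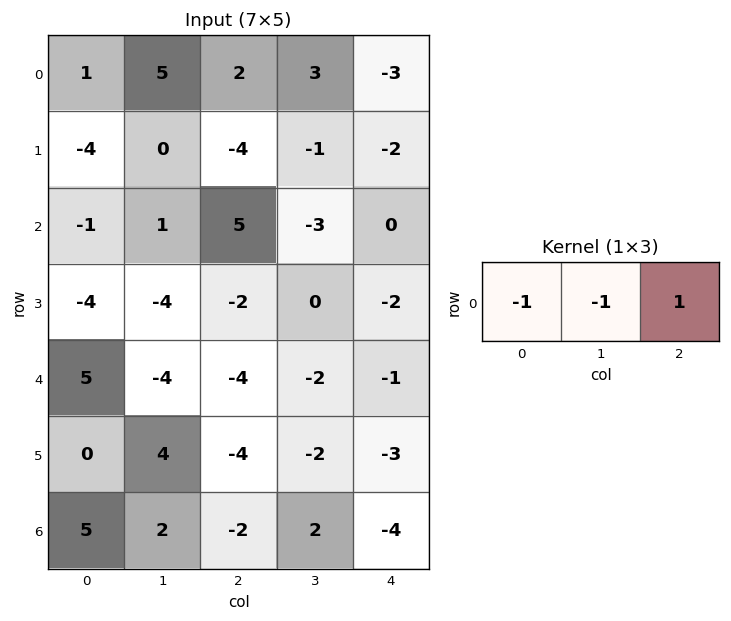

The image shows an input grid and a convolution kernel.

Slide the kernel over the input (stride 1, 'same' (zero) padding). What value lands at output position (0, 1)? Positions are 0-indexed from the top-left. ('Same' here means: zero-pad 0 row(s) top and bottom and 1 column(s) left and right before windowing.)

The receptive field on the zero-padded input at this output position is [1 5 2]. Elementwise product with the kernel and sum: 1·-1 + 5·-1 + 2·1.

-4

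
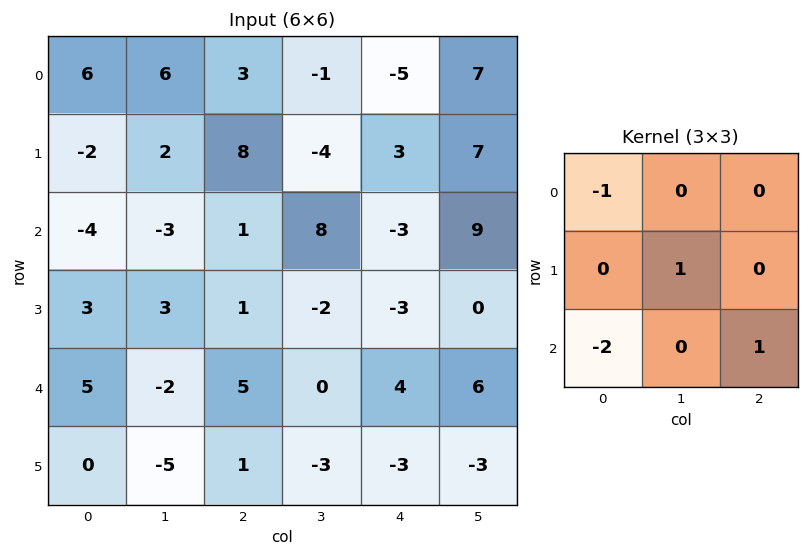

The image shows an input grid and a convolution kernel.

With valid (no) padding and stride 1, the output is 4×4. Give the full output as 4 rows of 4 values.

Output[0,0]: The receptive field on the input at this output position is [6 6 3 / -2 2 8 / -4 -3 1]. Elementwise product with the kernel and sum: 6·-1 + 2·1 + -4·-2 + 1·1.
Output[0,1]: The receptive field on the input at this output position is [6 3 -1 / 2 8 -4 / -3 1 8]. Elementwise product with the kernel and sum: 6·-1 + 8·1 + -3·-2 + 8·1.

5 16 -12 -3
-6 -9 -5 5
2 8 -9 -5
-4 9 -6 9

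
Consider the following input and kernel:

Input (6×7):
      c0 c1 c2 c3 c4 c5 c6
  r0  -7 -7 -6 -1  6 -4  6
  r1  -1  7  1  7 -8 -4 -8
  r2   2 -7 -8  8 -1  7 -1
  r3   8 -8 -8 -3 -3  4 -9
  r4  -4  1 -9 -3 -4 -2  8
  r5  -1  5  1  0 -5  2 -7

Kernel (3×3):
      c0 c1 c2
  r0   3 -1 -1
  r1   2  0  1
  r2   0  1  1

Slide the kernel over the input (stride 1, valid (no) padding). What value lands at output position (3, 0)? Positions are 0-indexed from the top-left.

The receptive field on the input at this output position is [8 -8 -8 / -4 1 -9 / -1 5 1]. Elementwise product with the kernel and sum: 8·3 + -8·-1 + -8·-1 + -4·2 + -9·1 + 5·1 + 1·1.

29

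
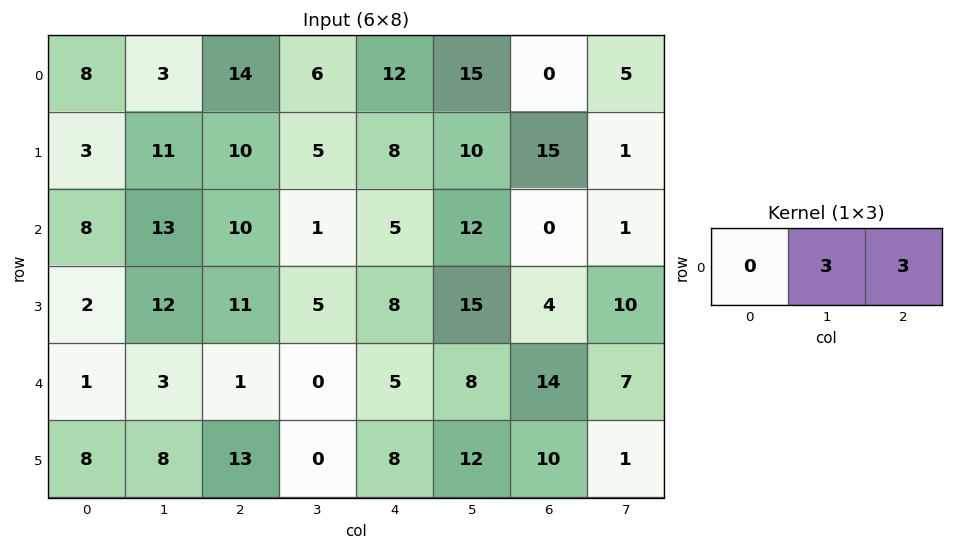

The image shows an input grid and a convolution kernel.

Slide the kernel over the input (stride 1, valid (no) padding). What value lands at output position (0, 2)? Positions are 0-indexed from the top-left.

54

The receptive field on the input at this output position is [14 6 12]. Elementwise product with the kernel and sum: 6·3 + 12·3.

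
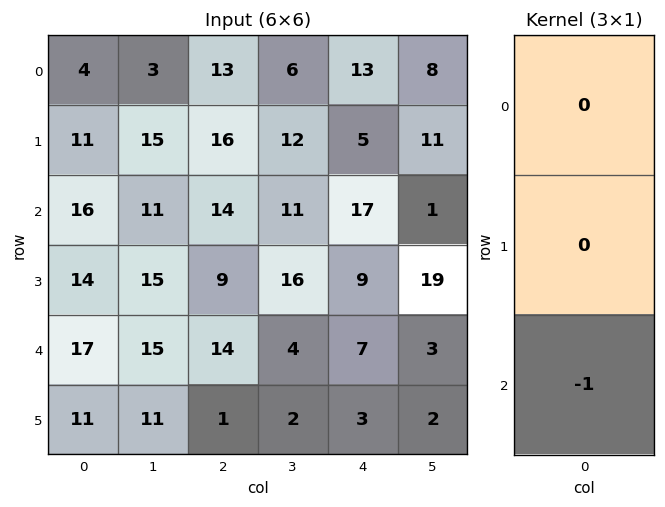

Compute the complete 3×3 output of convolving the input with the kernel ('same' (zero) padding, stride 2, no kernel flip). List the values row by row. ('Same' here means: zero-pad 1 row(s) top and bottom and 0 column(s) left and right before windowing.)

Output[0,0]: The receptive field on the zero-padded input at this output position is [0 / 4 / 11]. Elementwise product with the kernel and sum: 11·-1.

-11 -16 -5
-14 -9 -9
-11 -1 -3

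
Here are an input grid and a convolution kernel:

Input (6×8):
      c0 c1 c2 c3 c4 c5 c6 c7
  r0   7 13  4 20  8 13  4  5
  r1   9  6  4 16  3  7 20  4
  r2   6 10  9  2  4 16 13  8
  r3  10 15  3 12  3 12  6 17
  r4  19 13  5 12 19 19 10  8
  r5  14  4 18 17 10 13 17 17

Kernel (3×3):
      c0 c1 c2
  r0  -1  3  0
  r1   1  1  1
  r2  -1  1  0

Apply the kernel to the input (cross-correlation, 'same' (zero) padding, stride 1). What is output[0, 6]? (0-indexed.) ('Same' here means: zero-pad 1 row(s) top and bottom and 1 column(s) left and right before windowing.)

The receptive field on the zero-padded input at this output position is [0 0 0 / 13 4 5 / 7 20 4]. Elementwise product with the kernel and sum: 0·-1 + 0·3 + 13·1 + 4·1 + 5·1 + 7·-1 + 20·1.

35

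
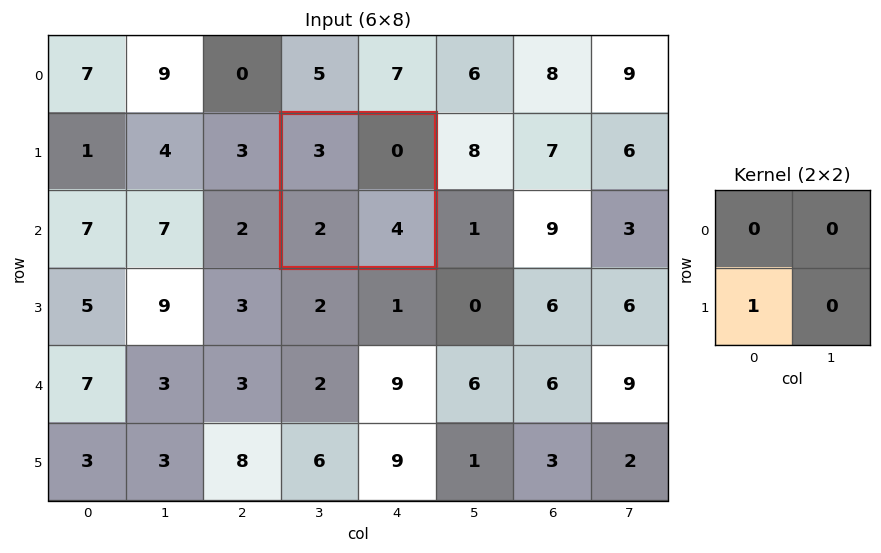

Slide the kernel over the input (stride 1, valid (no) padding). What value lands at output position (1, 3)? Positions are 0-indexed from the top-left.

The receptive field on the input at this output position is [3 0 / 2 4]. Elementwise product with the kernel and sum: 2·1.

2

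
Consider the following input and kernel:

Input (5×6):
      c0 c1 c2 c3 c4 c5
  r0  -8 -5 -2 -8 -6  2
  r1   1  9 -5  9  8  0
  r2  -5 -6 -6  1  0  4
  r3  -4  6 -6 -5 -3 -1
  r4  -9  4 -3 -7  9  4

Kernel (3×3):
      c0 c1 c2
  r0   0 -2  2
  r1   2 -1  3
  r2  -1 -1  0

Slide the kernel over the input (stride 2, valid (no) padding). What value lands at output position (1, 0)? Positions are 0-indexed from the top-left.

The receptive field on the input at this output position is [-5 -6 -6 / -4 6 -6 / -9 4 -3]. Elementwise product with the kernel and sum: -6·-2 + -6·2 + -4·2 + 6·-1 + -6·3 + -9·-1 + 4·-1.

-27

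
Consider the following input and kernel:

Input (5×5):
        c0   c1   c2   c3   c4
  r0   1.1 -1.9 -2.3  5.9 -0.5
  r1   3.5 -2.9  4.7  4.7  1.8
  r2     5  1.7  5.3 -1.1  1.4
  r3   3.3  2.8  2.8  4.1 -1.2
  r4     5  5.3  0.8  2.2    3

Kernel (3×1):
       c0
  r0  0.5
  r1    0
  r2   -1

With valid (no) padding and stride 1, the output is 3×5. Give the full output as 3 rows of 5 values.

Output[0,0]: The receptive field on the input at this output position is [1.1 / 3.5 / 5]. Elementwise product with the kernel and sum: 1.1·0.5 + 5·-1.
Output[0,1]: The receptive field on the input at this output position is [-1.9 / -2.9 / 1.7]. Elementwise product with the kernel and sum: -1.9·0.5 + 1.7·-1.

-4.45 -2.65 -6.45 4.05 -1.65
-1.55 -4.25 -0.45 -1.75 2.1
-2.5 -4.45 1.85 -2.75 -2.3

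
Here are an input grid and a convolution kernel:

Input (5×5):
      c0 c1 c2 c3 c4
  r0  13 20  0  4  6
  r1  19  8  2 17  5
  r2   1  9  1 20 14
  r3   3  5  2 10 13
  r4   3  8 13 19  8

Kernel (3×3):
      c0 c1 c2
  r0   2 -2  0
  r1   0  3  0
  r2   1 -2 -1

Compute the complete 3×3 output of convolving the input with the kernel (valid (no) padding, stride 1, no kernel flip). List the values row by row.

Output[0,0]: The receptive field on the input at this output position is [13 20 0 / 19 8 2 / 1 9 1]. Elementwise product with the kernel and sum: 13·2 + 20·-2 + 8·3 + 1·1 + 9·-2 + 1·-1.

-8 33 -10
40 6 -1
-27 -15 -41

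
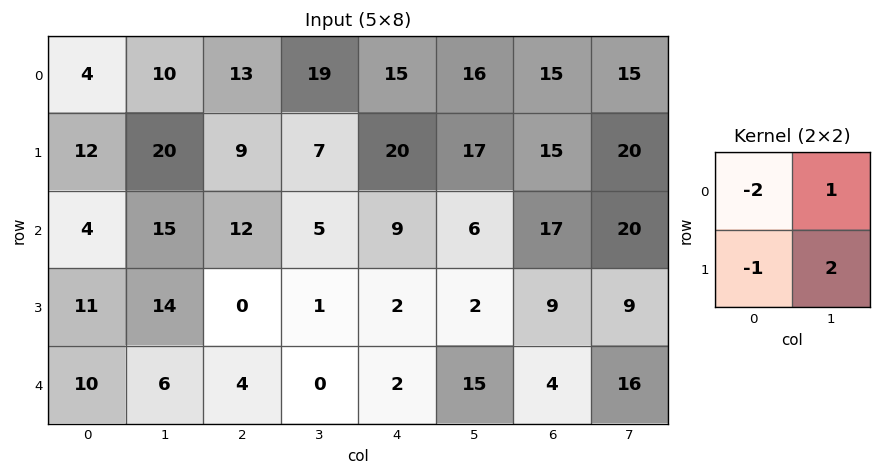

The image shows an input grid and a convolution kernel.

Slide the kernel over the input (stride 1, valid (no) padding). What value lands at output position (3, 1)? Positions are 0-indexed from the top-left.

-26

The receptive field on the input at this output position is [14 0 / 6 4]. Elementwise product with the kernel and sum: 14·-2 + 0·1 + 6·-1 + 4·2.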